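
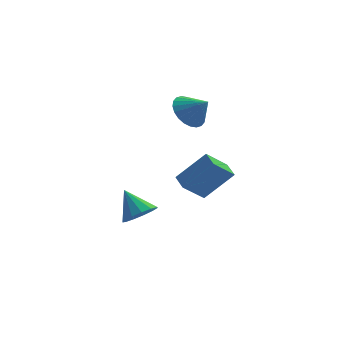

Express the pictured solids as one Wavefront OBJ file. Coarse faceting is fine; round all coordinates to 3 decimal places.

v -1.5 1.528 -3.161
v -0.893 2.155 -3.337
v -2.14 2.452 -2.079
v -1.281 2.244 -3.642
v -1.738 2.106 -3.795
v -2.119 1.784 -3.746
v -2.304 1.381 -3.512
v -2.233 1.025 -3.166
v -1.93 0.828 -2.818
v -1.489 0.854 -2.58
v -1.052 1.094 -2.525
v -0.757 1.472 -2.673
v -0.698 1.867 -2.975
v 0.767 2.582 2.707
v 1.278 2.186 1.997
v 1.553 2.078 3.553
v 1.45 2.516 2.035
v 1.518 2.857 2.175
v 1.471 3.156 2.396
v 1.318 3.368 2.664
v 1.08 3.459 2.939
v 0.795 3.418 3.178
v 0.506 3.249 3.346
v 0.257 2.978 3.416
v 0.085 2.648 3.379
v 0.017 2.307 3.239
v 0.064 2.008 3.018
v 0.217 1.797 2.749
v 0.454 1.705 2.474
v 0.739 1.746 2.235
v 1.029 1.915 2.067
v 1.138 -0.102 -1.233
v 0.154 -0.568 -0.216
v 0.918 0.713 -1.072
v -0.066 0.248 -0.054
v 2.466 -0.008 0.094
v 1.482 -0.473 1.112
v 2.246 0.808 0.256
v 1.262 0.342 1.273
f 2 1 4
f 2 4 3
f 4 1 5
f 4 5 3
f 5 1 6
f 5 6 3
f 6 1 7
f 6 7 3
f 7 1 8
f 7 8 3
f 8 1 9
f 8 9 3
f 9 1 10
f 9 10 3
f 10 1 11
f 10 11 3
f 11 1 12
f 11 12 3
f 12 1 13
f 12 13 3
f 13 1 2
f 13 2 3
f 15 14 17
f 15 17 16
f 17 14 18
f 17 18 16
f 18 14 19
f 18 19 16
f 19 14 20
f 19 20 16
f 20 14 21
f 20 21 16
f 21 14 22
f 21 22 16
f 22 14 23
f 22 23 16
f 23 14 24
f 23 24 16
f 24 14 25
f 24 25 16
f 25 14 26
f 25 26 16
f 26 14 27
f 26 27 16
f 27 14 28
f 27 28 16
f 28 14 29
f 28 29 16
f 29 14 30
f 29 30 16
f 30 14 31
f 30 31 16
f 31 14 15
f 31 15 16
f 33 35 32
f 36 33 32
f 32 35 34
f 34 36 32
f 33 39 35
f 37 33 36
f 37 39 33
f 35 39 34
f 38 36 34
f 34 39 38
f 38 37 36
f 39 37 38



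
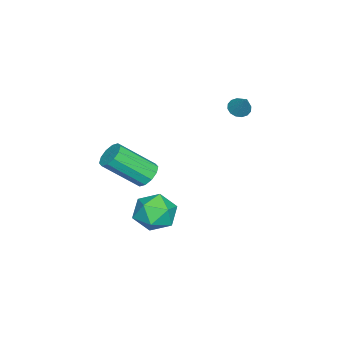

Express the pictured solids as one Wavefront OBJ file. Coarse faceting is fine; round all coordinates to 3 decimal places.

v -4.238 3.731 1.529
v -3.769 3.699 1.244
v -3.582 4.249 2.551
v -3.876 3.956 1.182
v -4.08 4.152 1.214
v -4.326 4.236 1.33
v -4.549 4.184 1.499
v -4.688 4.011 1.677
v -4.707 3.762 1.815
v -4.601 3.506 1.877
v -4.397 3.309 1.845
v -4.151 3.226 1.729
v -3.928 3.278 1.56
v -3.788 3.451 1.382
v -0.993 1.054 -2.981
v -0.568 1.526 -3.858
v 0.608 0.914 -2.282
v 1.033 1.386 -3.159
v 0.419 1.963 -2.478
v -0.57 2.049 -2.91
v 0.61 0.391 -3.23
v -0.379 0.477 -3.662
v 0.422 1.116 -4.012
v 0.304 2.087 -3.548
v -0.264 0.353 -2.592
v -0.382 1.324 -2.128
v 1.289 1.346 0.189
v 1.939 1.461 0.025
v 2.54 0.009 1.387
v 1.891 -0.106 1.551
v 1.838 1.717 0.342
v 2.439 0.265 1.704
v 1.528 1.832 0.601
v 2.129 0.379 1.963
v 1.126 1.761 0.703
v 1.727 0.308 2.065
v 0.787 1.531 0.608
v 1.388 0.079 1.97
v 0.64 1.231 0.353
v 1.241 -0.221 1.715
v 0.741 0.975 0.036
v 1.342 -0.477 1.398
v 1.051 0.861 -0.223
v 1.652 -0.592 1.139
v 1.453 0.932 -0.325
v 2.054 -0.521 1.037
v 1.792 1.161 -0.23
v 2.393 -0.291 1.132
f 2 1 4
f 2 4 3
f 4 1 5
f 4 5 3
f 5 1 6
f 5 6 3
f 6 1 7
f 6 7 3
f 7 1 8
f 7 8 3
f 8 1 9
f 8 9 3
f 9 1 10
f 9 10 3
f 10 1 11
f 10 11 3
f 11 1 12
f 11 12 3
f 12 1 13
f 12 13 3
f 13 1 14
f 13 14 3
f 14 1 2
f 14 2 3
f 15 26 20
f 15 20 16
f 15 16 22
f 15 22 25
f 15 25 26
f 16 20 24
f 20 26 19
f 26 25 17
f 25 22 21
f 22 16 23
f 18 24 19
f 18 19 17
f 18 17 21
f 18 21 23
f 18 23 24
f 19 24 20
f 17 19 26
f 21 17 25
f 23 21 22
f 24 23 16
f 28 27 31
f 28 31 29
f 29 31 32
f 29 32 30
f 31 27 33
f 31 33 32
f 32 33 34
f 32 34 30
f 33 27 35
f 33 35 34
f 34 35 36
f 34 36 30
f 35 27 37
f 35 37 36
f 36 37 38
f 36 38 30
f 37 27 39
f 37 39 38
f 38 39 40
f 38 40 30
f 39 27 41
f 39 41 40
f 40 41 42
f 40 42 30
f 41 27 43
f 41 43 42
f 42 43 44
f 42 44 30
f 43 27 45
f 43 45 44
f 44 45 46
f 44 46 30
f 45 27 47
f 45 47 46
f 46 47 48
f 46 48 30
f 47 27 28
f 47 28 48
f 48 28 29
f 48 29 30



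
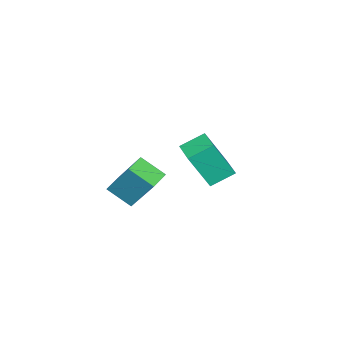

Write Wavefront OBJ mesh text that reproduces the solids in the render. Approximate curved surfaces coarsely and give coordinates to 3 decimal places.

v -3.273 0.574 -2.924
v -2.66 -0.092 -1.185
v -4.112 1.234 -2.375
v -3.498 0.568 -0.636
v -2.482 1.512 -2.844
v -1.868 0.846 -1.105
v -3.32 2.172 -2.295
v -2.707 1.506 -0.556
v 1.107 0.779 -1.444
v 1.283 -0.235 -0.771
v 1.373 2.012 0.346
v 1.548 0.998 1.019
v 1.952 0.822 -1.599
v 2.127 -0.192 -0.926
v 2.217 2.055 0.191
v 2.393 1.041 0.864
f 2 4 1
f 5 2 1
f 1 4 3
f 3 5 1
f 2 8 4
f 6 2 5
f 6 8 2
f 4 8 3
f 7 5 3
f 3 8 7
f 7 6 5
f 8 6 7
f 10 12 9
f 13 10 9
f 9 12 11
f 11 13 9
f 10 16 12
f 14 10 13
f 14 16 10
f 12 16 11
f 15 13 11
f 11 16 15
f 15 14 13
f 16 14 15



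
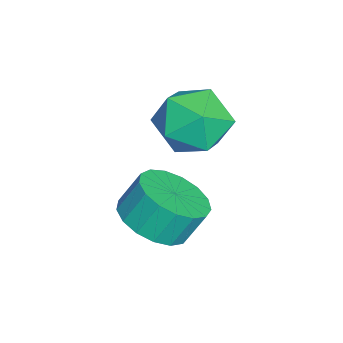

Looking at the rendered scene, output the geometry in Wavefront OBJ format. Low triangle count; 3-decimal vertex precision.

v -1.542 2.154 0.682
v -0.748 2.192 -0.085
v -0.572 0.988 1.625
v 0.222 1.026 0.858
v 0.028 1.906 1.498
v -0.571 2.626 0.914
v -0.749 0.554 0.626
v -1.348 1.274 0.042
v -0.258 1.204 -0.12
v 0.222 2.039 0.419
v -1.542 1.141 1.121
v -1.062 1.976 1.66
v 0.822 0.798 -1.843
v 1.449 0.18 -1.37
v 1.266 0.703 -0.443
v 0.638 1.322 -0.917
v 1.73 0.538 -1.517
v 1.547 1.062 -0.59
v 1.804 0.956 -1.738
v 1.62 1.48 -0.812
v 1.652 1.338 -1.984
v 1.468 1.861 -1.057
v 1.31 1.596 -2.197
v 1.126 2.12 -1.271
v 0.856 1.671 -2.33
v 0.673 2.195 -1.403
v 0.394 1.547 -2.351
v 0.211 2.07 -1.424
v 0.031 1.251 -2.255
v -0.153 1.774 -1.328
v -0.152 0.851 -2.066
v -0.335 1.374 -1.139
v -0.111 0.439 -1.825
v -0.295 0.962 -0.898
v 0.143 0.11 -1.589
v -0.04 0.633 -0.662
v 0.553 -0.062 -1.411
v 0.369 0.461 -0.484
v 1.024 -0.037 -1.332
v 0.841 0.487 -0.405
f 1 12 6
f 1 6 2
f 1 2 8
f 1 8 11
f 1 11 12
f 2 6 10
f 6 12 5
f 12 11 3
f 11 8 7
f 8 2 9
f 4 10 5
f 4 5 3
f 4 3 7
f 4 7 9
f 4 9 10
f 5 10 6
f 3 5 12
f 7 3 11
f 9 7 8
f 10 9 2
f 14 13 17
f 14 17 15
f 15 17 18
f 15 18 16
f 17 13 19
f 17 19 18
f 18 19 20
f 18 20 16
f 19 13 21
f 19 21 20
f 20 21 22
f 20 22 16
f 21 13 23
f 21 23 22
f 22 23 24
f 22 24 16
f 23 13 25
f 23 25 24
f 24 25 26
f 24 26 16
f 25 13 27
f 25 27 26
f 26 27 28
f 26 28 16
f 27 13 29
f 27 29 28
f 28 29 30
f 28 30 16
f 29 13 31
f 29 31 30
f 30 31 32
f 30 32 16
f 31 13 33
f 31 33 32
f 32 33 34
f 32 34 16
f 33 13 35
f 33 35 34
f 34 35 36
f 34 36 16
f 35 13 37
f 35 37 36
f 36 37 38
f 36 38 16
f 37 13 39
f 37 39 38
f 38 39 40
f 38 40 16
f 39 13 14
f 39 14 40
f 40 14 15
f 40 15 16



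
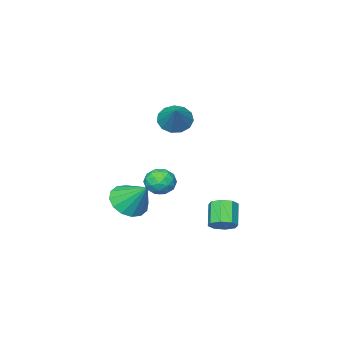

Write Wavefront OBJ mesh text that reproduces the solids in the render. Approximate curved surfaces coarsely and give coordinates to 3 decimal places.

v 0.858 -2.551 -2.276
v 1.903 -2.45 -2.292
v 0.762 -1.329 -0.984
v 1.721 -2.085 -2.651
v 1.308 -1.845 -2.91
v 0.774 -1.793 -2.998
v 0.263 -1.945 -2.893
v -0.089 -2.259 -2.622
v -0.187 -2.651 -2.259
v -0.004 -3.016 -1.9
v 0.409 -3.257 -1.642
v 0.943 -3.308 -1.553
v 1.454 -3.156 -1.658
v 1.806 -2.842 -1.929
v 0.837 0.212 0.494
v 1.51 0.333 0.08
v 0.49 -0.713 -0.34
v 1.163 -0.592 -0.754
v 1.196 -0.917 -0.025
v 1.41 -0.345 0.491
v 0.59 -0.035 -0.751
v 0.804 0.537 -0.235
v 1.357 0.181 -0.689
v 1.731 -0.364 -0.241
v 0.269 -0.016 -0.019
v 0.643 -0.561 0.429
v 1.204 0.354 0.36
v 0.796 -0.734 -0.62
v 0.816 -0.925 -0.192
v 1.211 -0.853 -0.435
v 1.145 -0.045 0.602
v 1.541 0.026 0.358
v 1.357 -0.708 0.296
v 0.459 -0.406 -0.618
v 0.855 -0.335 -0.862
v 0.789 0.473 0.175
v 1.184 0.545 -0.068
v 0.643 0.328 -0.556
v 1.509 0.336 -0.335
v 1.305 -0.208 -0.826
v 0.968 0.119 -0.824
v 1.094 0.455 -0.52
v 1.729 0.015 -0.072
v 1.526 -0.528 -0.562
v 1.545 -0.719 -0.134
v 1.671 -0.383 0.17
v 1.64 -0.074 -0.524
v 0.474 0.148 0.302
v 0.271 -0.395 -0.188
v 0.329 0.003 -0.43
v 0.455 0.339 -0.126
v 0.695 -0.172 0.566
v 0.491 -0.716 0.075
v 0.906 -0.835 0.26
v 1.032 -0.499 0.564
v 0.36 -0.306 0.264
v -1.283 1.563 -3.087
v -0.842 1.024 -3.164
v -1.517 0.339 -2.23
v -1.957 0.877 -2.153
v -0.678 1.371 -2.79
v -1.353 0.686 -1.857
v -0.868 1.831 -2.591
v -1.543 1.146 -1.657
v -1.301 2.133 -2.682
v -1.976 1.448 -1.748
v -1.723 2.101 -3.01
v -2.398 1.416 -2.076
v -1.887 1.754 -3.383
v -2.562 1.069 -2.45
v -1.697 1.294 -3.583
v -2.372 0.609 -2.649
v -1.264 0.992 -3.492
v -1.939 0.307 -2.558
v -0.771 -1.135 3.029
v -0.269 -0.873 2.394
v 0.091 -0.165 4.111
v -0.636 -0.566 2.412
v -1.046 -0.44 2.625
v -1.369 -0.535 2.966
v -1.501 -0.82 3.327
v -1.402 -1.205 3.593
v -1.102 -1.569 3.68
v -0.697 -1.794 3.56
v -0.315 -1.811 3.271
v -0.078 -1.612 2.905
v -0.061 -1.263 2.579
f 2 1 4
f 2 4 3
f 4 1 5
f 4 5 3
f 5 1 6
f 5 6 3
f 6 1 7
f 6 7 3
f 7 1 8
f 7 8 3
f 8 1 9
f 8 9 3
f 9 1 10
f 9 10 3
f 10 1 11
f 10 11 3
f 11 1 12
f 11 12 3
f 12 1 13
f 12 13 3
f 13 1 14
f 13 14 3
f 14 1 2
f 14 2 3
f 15 52 31
f 52 26 55
f 31 55 20
f 52 55 31
f 15 31 27
f 31 20 32
f 27 32 16
f 31 32 27
f 15 27 36
f 27 16 37
f 36 37 22
f 27 37 36
f 15 36 48
f 36 22 51
f 48 51 25
f 36 51 48
f 15 48 52
f 48 25 56
f 52 56 26
f 48 56 52
f 16 32 43
f 32 20 46
f 43 46 24
f 32 46 43
f 20 55 33
f 55 26 54
f 33 54 19
f 55 54 33
f 26 56 53
f 56 25 49
f 53 49 17
f 56 49 53
f 25 51 50
f 51 22 38
f 50 38 21
f 51 38 50
f 22 37 42
f 37 16 39
f 42 39 23
f 37 39 42
f 18 44 30
f 44 24 45
f 30 45 19
f 44 45 30
f 18 30 28
f 30 19 29
f 28 29 17
f 30 29 28
f 18 28 35
f 28 17 34
f 35 34 21
f 28 34 35
f 18 35 40
f 35 21 41
f 40 41 23
f 35 41 40
f 18 40 44
f 40 23 47
f 44 47 24
f 40 47 44
f 19 45 33
f 45 24 46
f 33 46 20
f 45 46 33
f 17 29 53
f 29 19 54
f 53 54 26
f 29 54 53
f 21 34 50
f 34 17 49
f 50 49 25
f 34 49 50
f 23 41 42
f 41 21 38
f 42 38 22
f 41 38 42
f 24 47 43
f 47 23 39
f 43 39 16
f 47 39 43
f 58 57 61
f 58 61 59
f 59 61 62
f 59 62 60
f 61 57 63
f 61 63 62
f 62 63 64
f 62 64 60
f 63 57 65
f 63 65 64
f 64 65 66
f 64 66 60
f 65 57 67
f 65 67 66
f 66 67 68
f 66 68 60
f 67 57 69
f 67 69 68
f 68 69 70
f 68 70 60
f 69 57 71
f 69 71 70
f 70 71 72
f 70 72 60
f 71 57 73
f 71 73 72
f 72 73 74
f 72 74 60
f 73 57 58
f 73 58 74
f 74 58 59
f 74 59 60
f 76 75 78
f 76 78 77
f 78 75 79
f 78 79 77
f 79 75 80
f 79 80 77
f 80 75 81
f 80 81 77
f 81 75 82
f 81 82 77
f 82 75 83
f 82 83 77
f 83 75 84
f 83 84 77
f 84 75 85
f 84 85 77
f 85 75 86
f 85 86 77
f 86 75 87
f 86 87 77
f 87 75 76
f 87 76 77



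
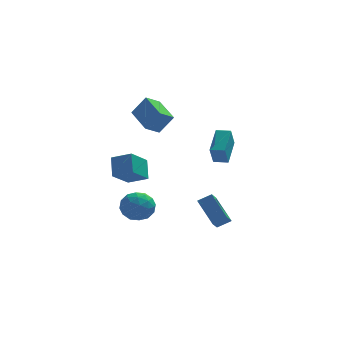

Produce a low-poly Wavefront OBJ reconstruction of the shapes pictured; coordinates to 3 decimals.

v -2.533 -3.117 -1.249
v -1.6 -3.053 -0.606
v -2.28 -4.927 -1.434
v -1.347 -4.863 -0.791
v -2.369 -4.697 -0.326
v -2.526 -3.579 -0.211
v -1.354 -4.401 -1.829
v -1.511 -3.283 -1.714
v -0.871 -3.846 -0.964
v -1.498 -4.029 -0.035
v -2.382 -3.951 -2.005
v -3.009 -4.134 -1.076
v -2.089 -2.926 -0.911
v -1.791 -5.054 -1.129
v -2.392 -4.957 -0.856
v -1.843 -4.919 -0.478
v -2.633 -3.235 -0.679
v -2.084 -3.197 -0.301
v -2.536 -4.164 -0.137
v -1.796 -4.783 -1.739
v -1.247 -4.745 -1.361
v -2.037 -3.061 -1.562
v -1.488 -3.023 -1.184
v -1.344 -3.816 -1.903
v -1.112 -3.355 -0.744
v -0.963 -4.419 -0.853
v -0.968 -4.147 -1.463
v -1.059 -3.49 -1.395
v -1.48 -3.462 -0.198
v -1.331 -4.526 -0.307
v -1.933 -4.429 -0.033
v -2.024 -3.771 0.034
v -1.052 -3.929 -0.408
v -2.549 -3.454 -1.733
v -2.4 -4.518 -1.842
v -1.856 -4.209 -2.074
v -1.947 -3.551 -2.007
v -2.917 -3.561 -1.187
v -2.768 -4.625 -1.296
v -2.821 -4.49 -0.645
v -2.912 -3.833 -0.577
v -2.828 -4.051 -1.632
v -0.382 2.242 2.352
v -1.266 1.678 2.957
v -1.175 4.135 2.958
v -2.059 3.571 3.562
v 0.519 2.209 3.638
v -0.365 1.645 4.242
v -0.274 4.102 4.243
v -1.158 3.538 4.848
v -2.431 -1.668 -0.118
v -3.392 -2.822 0.979
v -2.466 -0.62 0.955
v -3.427 -1.774 2.052
v -1.233 -2.166 0.408
v -2.194 -3.32 1.505
v -1.268 -1.118 1.481
v -2.229 -2.272 2.578
v 3.057 3.402 -0.803
v 2.776 2.757 0.533
v 3.573 5.163 0.156
v 3.292 4.518 1.492
v 3.988 3.102 -0.752
v 3.707 2.457 0.584
v 4.504 4.863 0.207
v 4.223 4.218 1.543
v 2.623 -2.276 -3.496
v 1.787 -0.774 -2.22
v 2.945 -1.517 -4.178
v 2.109 -0.016 -2.902
v 3.511 -2.204 -2.998
v 2.675 -0.703 -1.722
v 3.833 -1.446 -3.68
v 2.997 0.056 -2.404
f 1 38 17
f 38 12 41
f 17 41 6
f 38 41 17
f 1 17 13
f 17 6 18
f 13 18 2
f 17 18 13
f 1 13 22
f 13 2 23
f 22 23 8
f 13 23 22
f 1 22 34
f 22 8 37
f 34 37 11
f 22 37 34
f 1 34 38
f 34 11 42
f 38 42 12
f 34 42 38
f 2 18 29
f 18 6 32
f 29 32 10
f 18 32 29
f 6 41 19
f 41 12 40
f 19 40 5
f 41 40 19
f 12 42 39
f 42 11 35
f 39 35 3
f 42 35 39
f 11 37 36
f 37 8 24
f 36 24 7
f 37 24 36
f 8 23 28
f 23 2 25
f 28 25 9
f 23 25 28
f 4 30 16
f 30 10 31
f 16 31 5
f 30 31 16
f 4 16 14
f 16 5 15
f 14 15 3
f 16 15 14
f 4 14 21
f 14 3 20
f 21 20 7
f 14 20 21
f 4 21 26
f 21 7 27
f 26 27 9
f 21 27 26
f 4 26 30
f 26 9 33
f 30 33 10
f 26 33 30
f 5 31 19
f 31 10 32
f 19 32 6
f 31 32 19
f 3 15 39
f 15 5 40
f 39 40 12
f 15 40 39
f 7 20 36
f 20 3 35
f 36 35 11
f 20 35 36
f 9 27 28
f 27 7 24
f 28 24 8
f 27 24 28
f 10 33 29
f 33 9 25
f 29 25 2
f 33 25 29
f 44 46 43
f 47 44 43
f 43 46 45
f 45 47 43
f 44 50 46
f 48 44 47
f 48 50 44
f 46 50 45
f 49 47 45
f 45 50 49
f 49 48 47
f 50 48 49
f 52 54 51
f 55 52 51
f 51 54 53
f 53 55 51
f 52 58 54
f 56 52 55
f 56 58 52
f 54 58 53
f 57 55 53
f 53 58 57
f 57 56 55
f 58 56 57
f 60 62 59
f 63 60 59
f 59 62 61
f 61 63 59
f 60 66 62
f 64 60 63
f 64 66 60
f 62 66 61
f 65 63 61
f 61 66 65
f 65 64 63
f 66 64 65
f 68 70 67
f 71 68 67
f 67 70 69
f 69 71 67
f 68 74 70
f 72 68 71
f 72 74 68
f 70 74 69
f 73 71 69
f 69 74 73
f 73 72 71
f 74 72 73



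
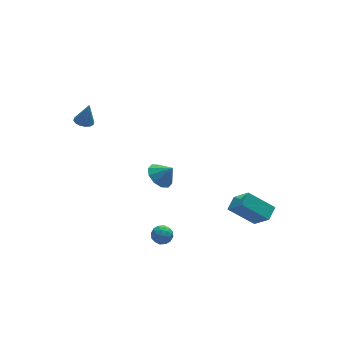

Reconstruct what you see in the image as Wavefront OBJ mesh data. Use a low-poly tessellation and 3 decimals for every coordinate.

v -4.152 3.657 1.368
v -3.597 3.846 1.2
v -3.768 3.703 2.692
v -3.765 4.11 1.239
v -4.037 4.253 1.313
v -4.339 4.236 1.402
v -4.592 4.064 1.481
v -4.727 3.783 1.53
v -4.708 3.468 1.536
v -4.54 3.203 1.496
v -4.268 3.06 1.422
v -3.966 3.077 1.334
v -3.713 3.249 1.254
v -3.578 3.531 1.205
v -2.28 -3.7 2.298
v -1.572 -3.529 1.841
v -1.68 -4.04 3.102
v -1.697 -3.094 2.119
v -2.045 -2.89 2.465
v -2.483 -2.995 2.747
v -2.843 -3.369 2.858
v -2.989 -3.87 2.755
v -2.864 -4.306 2.477
v -2.516 -4.51 2.131
v -2.078 -4.404 1.848
v -1.717 -4.03 1.738
v -2.787 -3.632 -3.273
v -2.513 -3.276 -2.787
v -1.827 -4.044 -3.513
v -1.553 -3.688 -3.027
v -1.96 -4.19 -2.881
v -2.554 -3.935 -2.733
v -1.786 -3.385 -3.567
v -2.38 -3.13 -3.419
v -1.894 -3.123 -2.969
v -2.002 -3.621 -2.544
v -2.338 -3.699 -3.756
v -2.446 -4.197 -3.331
v -2.734 -3.418 -3.009
v -1.606 -3.902 -3.291
v -1.845 -4.197 -3.205
v -1.684 -3.988 -2.919
v -2.758 -3.805 -2.977
v -2.597 -3.596 -2.691
v -2.272 -4.133 -2.746
v -1.743 -3.724 -3.609
v -1.582 -3.515 -3.323
v -2.656 -3.332 -3.381
v -2.495 -3.123 -3.095
v -2.068 -3.187 -3.554
v -2.209 -3.119 -2.83
v -1.645 -3.361 -2.971
v -1.782 -3.183 -3.289
v -2.131 -3.033 -3.202
v -2.273 -3.411 -2.58
v -1.708 -3.653 -2.721
v -1.948 -3.948 -2.636
v -2.297 -3.798 -2.549
v -1.909 -3.321 -2.687
v -2.632 -3.667 -3.579
v -2.067 -3.909 -3.72
v -2.043 -3.522 -3.751
v -2.392 -3.372 -3.664
v -2.695 -3.959 -3.329
v -2.131 -4.201 -3.47
v -2.209 -4.287 -3.098
v -2.558 -4.137 -3.011
v -2.431 -3.999 -3.613
v 2.351 -2.174 -3.851
v 2.77 -3.235 -2.577
v 2.999 -1.54 -3.535
v 3.417 -2.6 -2.261
v 3.683 -2.98 -4.959
v 4.101 -4.04 -3.685
v 4.33 -2.345 -4.643
v 4.749 -3.406 -3.369
f 2 1 4
f 2 4 3
f 4 1 5
f 4 5 3
f 5 1 6
f 5 6 3
f 6 1 7
f 6 7 3
f 7 1 8
f 7 8 3
f 8 1 9
f 8 9 3
f 9 1 10
f 9 10 3
f 10 1 11
f 10 11 3
f 11 1 12
f 11 12 3
f 12 1 13
f 12 13 3
f 13 1 14
f 13 14 3
f 14 1 2
f 14 2 3
f 16 15 18
f 16 18 17
f 18 15 19
f 18 19 17
f 19 15 20
f 19 20 17
f 20 15 21
f 20 21 17
f 21 15 22
f 21 22 17
f 22 15 23
f 22 23 17
f 23 15 24
f 23 24 17
f 24 15 25
f 24 25 17
f 25 15 26
f 25 26 17
f 26 15 16
f 26 16 17
f 27 64 43
f 64 38 67
f 43 67 32
f 64 67 43
f 27 43 39
f 43 32 44
f 39 44 28
f 43 44 39
f 27 39 48
f 39 28 49
f 48 49 34
f 39 49 48
f 27 48 60
f 48 34 63
f 60 63 37
f 48 63 60
f 27 60 64
f 60 37 68
f 64 68 38
f 60 68 64
f 28 44 55
f 44 32 58
f 55 58 36
f 44 58 55
f 32 67 45
f 67 38 66
f 45 66 31
f 67 66 45
f 38 68 65
f 68 37 61
f 65 61 29
f 68 61 65
f 37 63 62
f 63 34 50
f 62 50 33
f 63 50 62
f 34 49 54
f 49 28 51
f 54 51 35
f 49 51 54
f 30 56 42
f 56 36 57
f 42 57 31
f 56 57 42
f 30 42 40
f 42 31 41
f 40 41 29
f 42 41 40
f 30 40 47
f 40 29 46
f 47 46 33
f 40 46 47
f 30 47 52
f 47 33 53
f 52 53 35
f 47 53 52
f 30 52 56
f 52 35 59
f 56 59 36
f 52 59 56
f 31 57 45
f 57 36 58
f 45 58 32
f 57 58 45
f 29 41 65
f 41 31 66
f 65 66 38
f 41 66 65
f 33 46 62
f 46 29 61
f 62 61 37
f 46 61 62
f 35 53 54
f 53 33 50
f 54 50 34
f 53 50 54
f 36 59 55
f 59 35 51
f 55 51 28
f 59 51 55
f 70 72 69
f 73 70 69
f 69 72 71
f 71 73 69
f 70 76 72
f 74 70 73
f 74 76 70
f 72 76 71
f 75 73 71
f 71 76 75
f 75 74 73
f 76 74 75



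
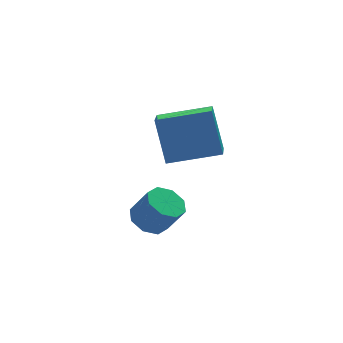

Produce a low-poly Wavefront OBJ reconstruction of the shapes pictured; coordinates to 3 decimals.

v 2.177 -1.998 -0.477
v 2.087 -1.232 1.038
v 2.657 -0.832 -1.038
v 2.567 -0.066 0.477
v 3.853 -2.514 -0.117
v 3.763 -1.748 1.398
v 4.333 -1.348 -0.678
v 4.243 -0.582 0.837
v 1.854 -1.29 -3.471
v 2.502 -1.098 -3.688
v 2.955 -1.518 -2.705
v 2.306 -1.71 -2.489
v 2.253 -0.707 -3.406
v 2.705 -1.126 -2.423
v 1.769 -0.657 -3.162
v 2.222 -1.076 -2.18
v 1.336 -0.978 -3.099
v 1.788 -1.397 -2.117
v 1.205 -1.482 -3.255
v 1.658 -1.902 -2.272
v 1.455 -1.874 -3.537
v 1.907 -2.293 -2.554
v 1.938 -1.924 -3.78
v 2.391 -2.343 -2.798
v 2.372 -1.603 -3.843
v 2.824 -2.022 -2.861
f 2 4 1
f 5 2 1
f 1 4 3
f 3 5 1
f 2 8 4
f 6 2 5
f 6 8 2
f 4 8 3
f 7 5 3
f 3 8 7
f 7 6 5
f 8 6 7
f 10 9 13
f 10 13 11
f 11 13 14
f 11 14 12
f 13 9 15
f 13 15 14
f 14 15 16
f 14 16 12
f 15 9 17
f 15 17 16
f 16 17 18
f 16 18 12
f 17 9 19
f 17 19 18
f 18 19 20
f 18 20 12
f 19 9 21
f 19 21 20
f 20 21 22
f 20 22 12
f 21 9 23
f 21 23 22
f 22 23 24
f 22 24 12
f 23 9 25
f 23 25 24
f 24 25 26
f 24 26 12
f 25 9 10
f 25 10 26
f 26 10 11
f 26 11 12



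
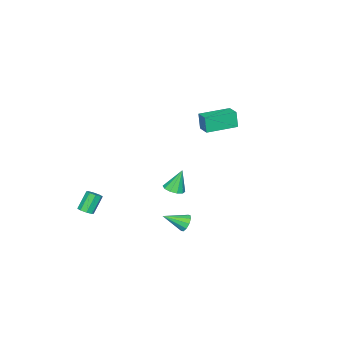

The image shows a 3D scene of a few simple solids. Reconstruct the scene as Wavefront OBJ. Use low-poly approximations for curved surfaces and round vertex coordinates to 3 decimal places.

v 3.687 1.876 2.04
v 3.998 1.353 2.238
v 3.253 2.124 3.38
v 4.247 1.66 2.261
v 4.281 2.049 2.2
v 4.089 2.372 2.078
v 3.742 2.506 1.941
v 3.375 2.399 1.842
v 3.126 2.092 1.819
v 3.092 1.703 1.88
v 3.284 1.379 2.002
v 3.631 1.246 2.139
v 3.426 2.488 -0.652
v 3.712 2.388 -1.17
v 4.254 1.532 -0.008
v 3.889 2.661 -0.992
v 3.889 2.868 -0.684
v 3.712 2.93 -0.364
v 3.426 2.824 -0.154
v 3.14 2.589 -0.134
v 2.962 2.316 -0.312
v 2.962 2.109 -0.619
v 3.139 2.047 -0.939
v 3.425 2.153 -1.149
v 4.271 -3.862 -1.788
v 4.531 -4.235 -1.58
v 3.789 -4.151 -0.503
v 3.529 -3.778 -0.712
v 4.681 -3.891 -1.503
v 3.939 -3.807 -0.427
v 4.591 -3.531 -1.594
v 3.849 -3.446 -0.517
v 4.313 -3.364 -1.798
v 3.571 -3.28 -0.722
v 4.011 -3.489 -1.997
v 3.269 -3.405 -0.92
v 3.861 -3.833 -2.073
v 3.119 -3.749 -0.997
v 3.951 -4.194 -1.983
v 3.209 -4.109 -0.906
v 4.229 -4.36 -1.778
v 3.487 -4.276 -0.702
v -4.74 -0.128 2.42
v -4.838 -0.321 3.529
v -4.236 0.679 2.605
v -4.334 0.486 3.714
v -3.066 -1.166 2.386
v -3.164 -1.359 3.495
v -2.562 -0.359 2.571
v -2.66 -0.552 3.68
f 2 1 4
f 2 4 3
f 4 1 5
f 4 5 3
f 5 1 6
f 5 6 3
f 6 1 7
f 6 7 3
f 7 1 8
f 7 8 3
f 8 1 9
f 8 9 3
f 9 1 10
f 9 10 3
f 10 1 11
f 10 11 3
f 11 1 12
f 11 12 3
f 12 1 2
f 12 2 3
f 14 13 16
f 14 16 15
f 16 13 17
f 16 17 15
f 17 13 18
f 17 18 15
f 18 13 19
f 18 19 15
f 19 13 20
f 19 20 15
f 20 13 21
f 20 21 15
f 21 13 22
f 21 22 15
f 22 13 23
f 22 23 15
f 23 13 24
f 23 24 15
f 24 13 14
f 24 14 15
f 26 25 29
f 26 29 27
f 27 29 30
f 27 30 28
f 29 25 31
f 29 31 30
f 30 31 32
f 30 32 28
f 31 25 33
f 31 33 32
f 32 33 34
f 32 34 28
f 33 25 35
f 33 35 34
f 34 35 36
f 34 36 28
f 35 25 37
f 35 37 36
f 36 37 38
f 36 38 28
f 37 25 39
f 37 39 38
f 38 39 40
f 38 40 28
f 39 25 41
f 39 41 40
f 40 41 42
f 40 42 28
f 41 25 26
f 41 26 42
f 42 26 27
f 42 27 28
f 44 46 43
f 47 44 43
f 43 46 45
f 45 47 43
f 44 50 46
f 48 44 47
f 48 50 44
f 46 50 45
f 49 47 45
f 45 50 49
f 49 48 47
f 50 48 49



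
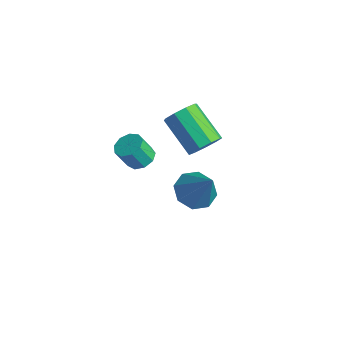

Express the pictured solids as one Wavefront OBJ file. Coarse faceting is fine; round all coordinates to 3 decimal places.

v -1.015 2.341 0.603
v -0.64 2.827 1.176
v -2.31 2.685 2.391
v -2.685 2.199 1.817
v -0.936 3.152 0.806
v -2.606 3.01 2.021
v -1.269 3.098 0.342
v -2.94 2.956 1.556
v -1.484 2.69 -0.001
v -3.154 2.547 1.214
v -1.479 2.118 -0.061
v -3.149 1.976 1.153
v -1.257 1.651 0.189
v -2.927 1.509 1.404
v -0.922 1.507 0.633
v -2.592 1.365 1.848
v -0.63 1.753 1.063
v -2.3 1.611 2.277
v -0.519 2.275 1.277
v -2.189 2.132 2.492
v -2.635 0.105 -0.234
v -2.289 -0.455 -0.473
v -2.439 -1.004 0.594
v -2.785 -0.445 0.834
v -1.983 -0.147 -0.271
v -2.133 -0.696 0.796
v -1.982 0.279 -0.052
v -2.132 -0.271 1.015
v -2.286 0.623 0.082
v -2.437 0.073 1.15
v -2.754 0.725 0.069
v -2.904 0.175 1.136
v -3.166 0.536 -0.086
v -3.316 -0.013 0.981
v -3.329 0.146 -0.31
v -3.48 -0.404 0.757
v -3.168 -0.263 -0.499
v -3.318 -0.813 0.569
v -2.757 -0.501 -0.563
v -2.907 -1.05 0.505
v -2.65 3.004 -4.142
v -2.135 3.833 -4.529
v -1.39 3.016 -2.438
v -2.759 4.046 -4.069
v -3.319 3.648 -3.652
v -3.487 2.873 -3.522
v -3.165 2.175 -3.756
v -2.541 1.962 -4.216
v -1.981 2.36 -4.632
v -1.813 3.135 -4.762
f 2 1 5
f 2 5 3
f 3 5 6
f 3 6 4
f 5 1 7
f 5 7 6
f 6 7 8
f 6 8 4
f 7 1 9
f 7 9 8
f 8 9 10
f 8 10 4
f 9 1 11
f 9 11 10
f 10 11 12
f 10 12 4
f 11 1 13
f 11 13 12
f 12 13 14
f 12 14 4
f 13 1 15
f 13 15 14
f 14 15 16
f 14 16 4
f 15 1 17
f 15 17 16
f 16 17 18
f 16 18 4
f 17 1 19
f 17 19 18
f 18 19 20
f 18 20 4
f 19 1 2
f 19 2 20
f 20 2 3
f 20 3 4
f 22 21 25
f 22 25 23
f 23 25 26
f 23 26 24
f 25 21 27
f 25 27 26
f 26 27 28
f 26 28 24
f 27 21 29
f 27 29 28
f 28 29 30
f 28 30 24
f 29 21 31
f 29 31 30
f 30 31 32
f 30 32 24
f 31 21 33
f 31 33 32
f 32 33 34
f 32 34 24
f 33 21 35
f 33 35 34
f 34 35 36
f 34 36 24
f 35 21 37
f 35 37 36
f 36 37 38
f 36 38 24
f 37 21 39
f 37 39 38
f 38 39 40
f 38 40 24
f 39 21 22
f 39 22 40
f 40 22 23
f 40 23 24
f 42 41 44
f 42 44 43
f 44 41 45
f 44 45 43
f 45 41 46
f 45 46 43
f 46 41 47
f 46 47 43
f 47 41 48
f 47 48 43
f 48 41 49
f 48 49 43
f 49 41 50
f 49 50 43
f 50 41 42
f 50 42 43



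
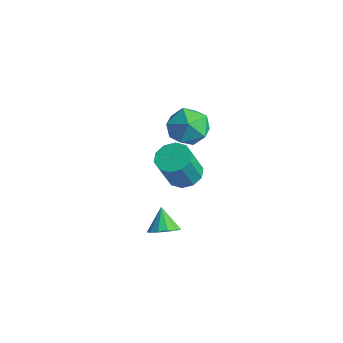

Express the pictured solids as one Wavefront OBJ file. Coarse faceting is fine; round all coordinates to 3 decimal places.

v 3.614 -2.742 -0.26
v 4.058 -2.22 -0.117
v 2.966 -2.438 0.64
v 3.787 -2.072 -0.363
v 3.461 -2.137 -0.575
v 3.184 -2.394 -0.688
v 3.043 -2.762 -0.665
v 3.084 -3.123 -0.513
v 3.293 -3.364 -0.281
v 3.604 -3.407 -0.042
v 3.918 -3.24 0.128
v 4.136 -2.914 0.174
v 4.188 -2.534 0.083
v 0.516 0.457 -0.379
v 1.075 -0.078 -0.707
v 1.282 -0.831 0.87
v 0.724 -0.297 1.199
v 1.332 0.342 -0.541
v 1.54 -0.412 1.036
v 1.278 0.805 -0.312
v 1.485 0.051 1.265
v 0.933 1.135 -0.109
v 1.14 0.381 1.468
v 0.428 1.206 -0.009
v 0.636 0.453 1.568
v -0.042 0.991 -0.05
v 0.165 0.238 1.527
v -0.3 0.572 -0.216
v -0.092 -0.182 1.361
v -0.245 0.109 -0.445
v -0.038 -0.645 1.132
v 0.1 -0.221 -0.648
v 0.307 -0.975 0.929
v 0.604 -0.293 -0.748
v 0.812 -1.046 0.829
v -2.42 3.133 0.563
v -1.521 3.238 -0.106
v -2.119 1.342 0.686
v -1.22 1.447 0.017
v -1.201 1.875 1.058
v -1.386 2.982 0.982
v -2.254 1.598 -0.402
v -2.439 2.705 -0.478
v -1.418 2.289 -0.702
v -0.767 2.46 0.2
v -2.873 2.12 0.38
v -2.222 2.291 1.282
f 2 1 4
f 2 4 3
f 4 1 5
f 4 5 3
f 5 1 6
f 5 6 3
f 6 1 7
f 6 7 3
f 7 1 8
f 7 8 3
f 8 1 9
f 8 9 3
f 9 1 10
f 9 10 3
f 10 1 11
f 10 11 3
f 11 1 12
f 11 12 3
f 12 1 13
f 12 13 3
f 13 1 2
f 13 2 3
f 15 14 18
f 15 18 16
f 16 18 19
f 16 19 17
f 18 14 20
f 18 20 19
f 19 20 21
f 19 21 17
f 20 14 22
f 20 22 21
f 21 22 23
f 21 23 17
f 22 14 24
f 22 24 23
f 23 24 25
f 23 25 17
f 24 14 26
f 24 26 25
f 25 26 27
f 25 27 17
f 26 14 28
f 26 28 27
f 27 28 29
f 27 29 17
f 28 14 30
f 28 30 29
f 29 30 31
f 29 31 17
f 30 14 32
f 30 32 31
f 31 32 33
f 31 33 17
f 32 14 34
f 32 34 33
f 33 34 35
f 33 35 17
f 34 14 15
f 34 15 35
f 35 15 16
f 35 16 17
f 36 47 41
f 36 41 37
f 36 37 43
f 36 43 46
f 36 46 47
f 37 41 45
f 41 47 40
f 47 46 38
f 46 43 42
f 43 37 44
f 39 45 40
f 39 40 38
f 39 38 42
f 39 42 44
f 39 44 45
f 40 45 41
f 38 40 47
f 42 38 46
f 44 42 43
f 45 44 37



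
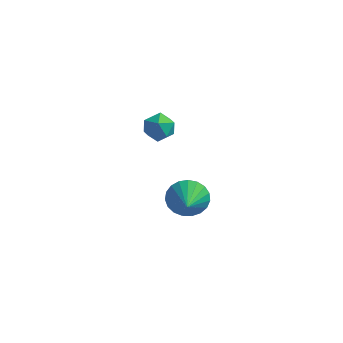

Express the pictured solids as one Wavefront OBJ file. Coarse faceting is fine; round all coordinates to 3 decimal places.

v 0.317 0.662 1.986
v 1.012 0.471 2.18
v -0.112 0.089 2.96
v 0.583 -0.102 3.154
v 0.367 0.612 3.192
v 0.633 0.966 2.591
v 0.267 -0.406 2.549
v 0.533 -0.052 1.948
v 0.981 -0.189 2.528
v 1.043 0.44 2.926
v -0.143 0.12 2.214
v -0.081 0.749 2.612
v 1.235 1.387 -2.778
v 1.861 1.283 -3.472
v 1.685 0.253 -2.202
v 2.062 1.495 -3.212
v 2.12 1.688 -2.877
v 2.025 1.829 -2.525
v 1.794 1.894 -2.217
v 1.466 1.871 -2.006
v 1.098 1.765 -1.928
v 0.753 1.593 -1.997
v 0.493 1.386 -2.202
v 0.36 1.179 -2.506
v 0.379 1.008 -2.857
v 0.545 0.903 -3.194
v 0.832 0.881 -3.46
v 1.187 0.947 -3.607
v 1.551 1.09 -3.612
f 1 12 6
f 1 6 2
f 1 2 8
f 1 8 11
f 1 11 12
f 2 6 10
f 6 12 5
f 12 11 3
f 11 8 7
f 8 2 9
f 4 10 5
f 4 5 3
f 4 3 7
f 4 7 9
f 4 9 10
f 5 10 6
f 3 5 12
f 7 3 11
f 9 7 8
f 10 9 2
f 14 13 16
f 14 16 15
f 16 13 17
f 16 17 15
f 17 13 18
f 17 18 15
f 18 13 19
f 18 19 15
f 19 13 20
f 19 20 15
f 20 13 21
f 20 21 15
f 21 13 22
f 21 22 15
f 22 13 23
f 22 23 15
f 23 13 24
f 23 24 15
f 24 13 25
f 24 25 15
f 25 13 26
f 25 26 15
f 26 13 27
f 26 27 15
f 27 13 28
f 27 28 15
f 28 13 29
f 28 29 15
f 29 13 14
f 29 14 15



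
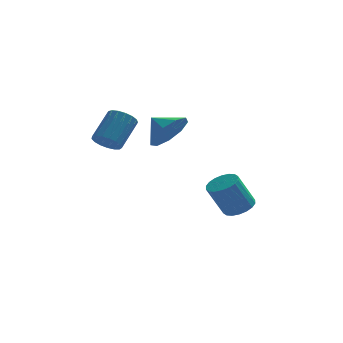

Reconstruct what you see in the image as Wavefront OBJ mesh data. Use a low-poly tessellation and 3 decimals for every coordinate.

v 1.172 0.151 1.799
v 1.653 0.916 1.581
v 0.528 0.709 2.341
v 1.198 0.813 1.147
v 0.732 0.401 1.019
v 0.471 -0.129 1.255
v 0.538 -0.528 1.746
v 0.902 -0.609 2.262
v 1.392 -0.335 2.561
v 1.779 0.166 2.503
v 1.882 0.661 2.116
v 4.027 3.113 -3.291
v 4.626 2.865 -3.027
v 3.932 2.658 -1.645
v 3.333 2.907 -1.909
v 4.647 3.171 -2.971
v 3.953 2.964 -1.589
v 4.545 3.465 -2.978
v 3.851 3.258 -1.596
v 4.341 3.69 -3.047
v 3.647 3.483 -1.665
v 4.074 3.8 -3.165
v 3.38 3.594 -1.783
v 3.798 3.775 -3.307
v 3.104 3.568 -1.925
v 3.567 3.618 -3.446
v 2.874 3.412 -2.064
v 3.428 3.362 -3.555
v 2.734 3.155 -2.173
v 3.407 3.056 -3.611
v 2.713 2.849 -2.229
v 3.509 2.762 -3.604
v 2.815 2.555 -2.222
v 3.713 2.537 -3.535
v 3.019 2.33 -2.153
v 3.98 2.426 -3.417
v 3.286 2.22 -2.035
v 4.256 2.452 -3.275
v 3.562 2.245 -1.893
v 4.486 2.608 -3.136
v 3.793 2.402 -1.754
v -1.098 2.067 0.611
v -0.611 2.154 0.222
v 0.026 3.059 1.219
v -0.462 2.973 1.609
v -0.804 2.373 0.146
v -0.167 3.278 1.143
v -1.064 2.522 0.177
v -0.428 3.428 1.174
v -1.332 2.567 0.307
v -0.696 3.472 1.304
v -1.547 2.497 0.507
v -0.91 3.403 1.505
v -1.659 2.329 0.731
v -1.022 3.235 1.729
v -1.642 2.101 0.928
v -1.005 3.007 1.925
v -1.501 1.865 1.052
v -0.864 2.771 2.049
v -1.268 1.676 1.075
v -0.631 2.581 2.072
v -0.995 1.576 0.992
v -0.359 2.481 1.989
v -0.747 1.589 0.822
v -0.11 2.494 1.819
v -0.579 1.711 0.603
v 0.058 2.616 1.601
v -0.53 1.915 0.387
v 0.107 2.821 1.384
f 2 1 4
f 2 4 3
f 4 1 5
f 4 5 3
f 5 1 6
f 5 6 3
f 6 1 7
f 6 7 3
f 7 1 8
f 7 8 3
f 8 1 9
f 8 9 3
f 9 1 10
f 9 10 3
f 10 1 11
f 10 11 3
f 11 1 2
f 11 2 3
f 13 12 16
f 13 16 14
f 14 16 17
f 14 17 15
f 16 12 18
f 16 18 17
f 17 18 19
f 17 19 15
f 18 12 20
f 18 20 19
f 19 20 21
f 19 21 15
f 20 12 22
f 20 22 21
f 21 22 23
f 21 23 15
f 22 12 24
f 22 24 23
f 23 24 25
f 23 25 15
f 24 12 26
f 24 26 25
f 25 26 27
f 25 27 15
f 26 12 28
f 26 28 27
f 27 28 29
f 27 29 15
f 28 12 30
f 28 30 29
f 29 30 31
f 29 31 15
f 30 12 32
f 30 32 31
f 31 32 33
f 31 33 15
f 32 12 34
f 32 34 33
f 33 34 35
f 33 35 15
f 34 12 36
f 34 36 35
f 35 36 37
f 35 37 15
f 36 12 38
f 36 38 37
f 37 38 39
f 37 39 15
f 38 12 40
f 38 40 39
f 39 40 41
f 39 41 15
f 40 12 13
f 40 13 41
f 41 13 14
f 41 14 15
f 43 42 46
f 43 46 44
f 44 46 47
f 44 47 45
f 46 42 48
f 46 48 47
f 47 48 49
f 47 49 45
f 48 42 50
f 48 50 49
f 49 50 51
f 49 51 45
f 50 42 52
f 50 52 51
f 51 52 53
f 51 53 45
f 52 42 54
f 52 54 53
f 53 54 55
f 53 55 45
f 54 42 56
f 54 56 55
f 55 56 57
f 55 57 45
f 56 42 58
f 56 58 57
f 57 58 59
f 57 59 45
f 58 42 60
f 58 60 59
f 59 60 61
f 59 61 45
f 60 42 62
f 60 62 61
f 61 62 63
f 61 63 45
f 62 42 64
f 62 64 63
f 63 64 65
f 63 65 45
f 64 42 66
f 64 66 65
f 65 66 67
f 65 67 45
f 66 42 68
f 66 68 67
f 67 68 69
f 67 69 45
f 68 42 43
f 68 43 69
f 69 43 44
f 69 44 45



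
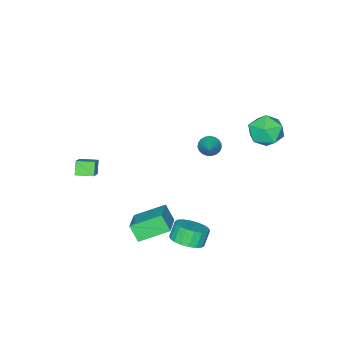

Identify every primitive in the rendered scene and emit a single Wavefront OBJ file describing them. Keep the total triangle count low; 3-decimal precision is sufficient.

v -4.602 3.667 2.566
v -3.897 4.507 2.899
v -3.203 2.853 1.661
v -2.498 3.693 1.994
v -2.904 2.947 2.764
v -3.769 3.45 3.323
v -3.331 3.91 1.237
v -4.196 4.413 1.796
v -3.112 4.657 2.078
v -2.848 4.062 3.021
v -4.252 3.298 1.539
v -3.988 2.703 2.482
v 0.843 0.932 -4.3
v 0.818 0.269 -3.361
v 2.354 2.021 -3.493
v 2.33 1.358 -2.554
v 2.13 -0.258 -5.106
v 2.106 -0.921 -4.167
v 3.642 0.831 -4.299
v 3.617 0.168 -3.36
v 2.4 -3.376 -1.775
v 1.957 -3.71 -1.028
v 3.395 -2.656 -0.862
v 2.952 -2.99 -0.116
v 3.028 -4.23 -1.784
v 2.585 -4.564 -1.038
v 4.023 -3.51 -0.872
v 3.58 -3.844 -0.125
v 1.813 2.717 -4.345
v 2.421 3.397 -3.963
v 1.896 3.344 -3.032
v 1.287 2.663 -3.415
v 2.096 3.641 -4.132
v 1.571 3.588 -3.202
v 1.714 3.702 -4.344
v 1.189 3.648 -3.413
v 1.352 3.568 -4.556
v 0.827 3.514 -3.626
v 1.082 3.265 -4.726
v 0.556 3.211 -3.796
v 0.955 2.853 -4.821
v 0.43 2.8 -3.891
v 0.999 2.415 -4.822
v 0.474 2.361 -3.891
v 1.204 2.036 -4.728
v 0.679 1.983 -3.797
v 1.529 1.792 -4.558
v 1.004 1.739 -3.628
v 1.911 1.732 -4.347
v 1.386 1.678 -3.416
v 2.273 1.866 -4.134
v 1.748 1.812 -3.204
v 2.544 2.169 -3.964
v 2.018 2.115 -3.034
v 2.67 2.58 -3.869
v 2.145 2.527 -2.939
v 2.626 3.019 -3.869
v 2.101 2.965 -2.938
v -3.402 -0.215 -1.24
v -3.21 0.115 -1.802
v -2.058 0.875 -0.14
v -3.42 0.279 -1.707
v -3.627 0.357 -1.531
v -3.795 0.336 -1.305
v -3.896 0.22 -1.067
v -3.91 0.028 -0.859
v -3.837 -0.205 -0.717
v -3.689 -0.44 -0.666
v -3.491 -0.636 -0.713
v -3.277 -0.76 -0.852
v -3.086 -0.789 -1.057
v -2.948 -0.719 -1.295
v -2.89 -0.562 -1.522
v -2.919 -0.345 -1.701
v -3.033 -0.105 -1.8
f 1 12 6
f 1 6 2
f 1 2 8
f 1 8 11
f 1 11 12
f 2 6 10
f 6 12 5
f 12 11 3
f 11 8 7
f 8 2 9
f 4 10 5
f 4 5 3
f 4 3 7
f 4 7 9
f 4 9 10
f 5 10 6
f 3 5 12
f 7 3 11
f 9 7 8
f 10 9 2
f 14 16 13
f 17 14 13
f 13 16 15
f 15 17 13
f 14 20 16
f 18 14 17
f 18 20 14
f 16 20 15
f 19 17 15
f 15 20 19
f 19 18 17
f 20 18 19
f 22 24 21
f 25 22 21
f 21 24 23
f 23 25 21
f 22 28 24
f 26 22 25
f 26 28 22
f 24 28 23
f 27 25 23
f 23 28 27
f 27 26 25
f 28 26 27
f 30 29 33
f 30 33 31
f 31 33 34
f 31 34 32
f 33 29 35
f 33 35 34
f 34 35 36
f 34 36 32
f 35 29 37
f 35 37 36
f 36 37 38
f 36 38 32
f 37 29 39
f 37 39 38
f 38 39 40
f 38 40 32
f 39 29 41
f 39 41 40
f 40 41 42
f 40 42 32
f 41 29 43
f 41 43 42
f 42 43 44
f 42 44 32
f 43 29 45
f 43 45 44
f 44 45 46
f 44 46 32
f 45 29 47
f 45 47 46
f 46 47 48
f 46 48 32
f 47 29 49
f 47 49 48
f 48 49 50
f 48 50 32
f 49 29 51
f 49 51 50
f 50 51 52
f 50 52 32
f 51 29 53
f 51 53 52
f 52 53 54
f 52 54 32
f 53 29 55
f 53 55 54
f 54 55 56
f 54 56 32
f 55 29 57
f 55 57 56
f 56 57 58
f 56 58 32
f 57 29 30
f 57 30 58
f 58 30 31
f 58 31 32
f 60 59 62
f 60 62 61
f 62 59 63
f 62 63 61
f 63 59 64
f 63 64 61
f 64 59 65
f 64 65 61
f 65 59 66
f 65 66 61
f 66 59 67
f 66 67 61
f 67 59 68
f 67 68 61
f 68 59 69
f 68 69 61
f 69 59 70
f 69 70 61
f 70 59 71
f 70 71 61
f 71 59 72
f 71 72 61
f 72 59 73
f 72 73 61
f 73 59 74
f 73 74 61
f 74 59 75
f 74 75 61
f 75 59 60
f 75 60 61



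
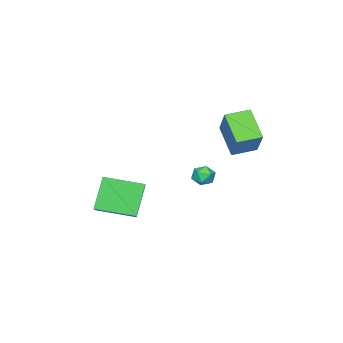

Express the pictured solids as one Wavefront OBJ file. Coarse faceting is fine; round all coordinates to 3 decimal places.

v -0.651 -0.352 -0.051
v -0.321 -0.897 0.087
v -1.239 -0.883 -0.747
v -0.909 -1.428 -0.609
v -1.309 -1.168 -0.165
v -0.946 -0.84 0.265
v -0.614 -0.94 -0.925
v -0.251 -0.612 -0.495
v -0.299 -1.261 -0.453
v -0.729 -1.402 0.016
v -0.831 -0.378 -0.676
v -1.261 -0.519 -0.207
v -1.187 1.952 2.099
v -1.811 0.784 3.332
v -0.155 2.999 3.612
v -0.779 1.831 4.846
v -0.161 1.209 1.914
v -0.785 0.041 3.148
v 0.871 2.256 3.428
v 0.247 1.088 4.661
v 2.906 -4.631 -2.377
v 1.907 -4.885 -0.722
v 1.816 -2.941 -2.775
v 0.817 -3.196 -1.12
v 4.383 -3.424 -1.3
v 3.384 -3.679 0.355
v 3.293 -1.735 -1.698
v 2.294 -1.989 -0.043
f 1 12 6
f 1 6 2
f 1 2 8
f 1 8 11
f 1 11 12
f 2 6 10
f 6 12 5
f 12 11 3
f 11 8 7
f 8 2 9
f 4 10 5
f 4 5 3
f 4 3 7
f 4 7 9
f 4 9 10
f 5 10 6
f 3 5 12
f 7 3 11
f 9 7 8
f 10 9 2
f 14 16 13
f 17 14 13
f 13 16 15
f 15 17 13
f 14 20 16
f 18 14 17
f 18 20 14
f 16 20 15
f 19 17 15
f 15 20 19
f 19 18 17
f 20 18 19
f 22 24 21
f 25 22 21
f 21 24 23
f 23 25 21
f 22 28 24
f 26 22 25
f 26 28 22
f 24 28 23
f 27 25 23
f 23 28 27
f 27 26 25
f 28 26 27



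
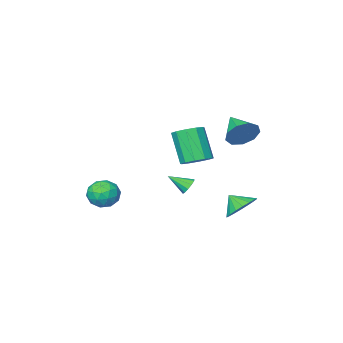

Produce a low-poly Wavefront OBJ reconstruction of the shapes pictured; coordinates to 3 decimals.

v 0.717 2.337 1.834
v 1.221 2.92 2.215
v 1.108 1.886 3.947
v 0.603 1.303 3.566
v 0.717 3.075 2.275
v 0.603 2.041 4.007
v 0.212 2.949 2.167
v 0.099 1.915 3.898
v -0.1 2.589 1.931
v -0.213 1.555 3.663
v -0.1 2.132 1.659
v -0.213 1.098 3.39
v 0.212 1.754 1.453
v 0.099 0.72 3.185
v 0.717 1.599 1.393
v 0.603 0.565 3.125
v 1.221 1.725 1.502
v 1.108 0.691 3.233
v 1.533 2.085 1.737
v 1.42 1.051 3.469
v 1.533 2.542 2.01
v 1.42 1.508 3.741
v -0.865 4.002 -1.18
v -0.435 4.711 -0.659
v -0.555 3.298 -0.48
v -0.838 4.699 -0.492
v -1.247 4.549 -0.462
v -1.579 4.29 -0.574
v -1.771 3.974 -0.806
v -1.783 3.664 -1.112
v -1.613 3.42 -1.432
v -1.295 3.292 -1.702
v -0.893 3.304 -1.868
v -0.484 3.454 -1.898
v -0.151 3.713 -1.786
v 0.04 4.029 -1.554
v 0.052 4.339 -1.248
v -0.118 4.583 -0.929
v -1.517 3.051 3.445
v -1.109 2.671 2.675
v -1.763 1.549 4.055
v -0.66 2.783 3.132
v -0.613 3.021 3.735
v -0.988 3.272 4.202
v -1.61 3.42 4.315
v -2.189 3.396 4.02
v -2.453 3.21 3.457
v -2.279 2.95 2.887
v -1.748 2.737 2.579
v 2.274 -2.635 -2.282
v 3.015 -2.03 -2.305
v 3.185 -3.73 -1.675
v 3.926 -3.125 -1.698
v 3.203 -2.972 -1.091
v 2.64 -2.296 -1.466
v 3.56 -3.464 -2.514
v 2.997 -2.788 -2.889
v 3.81 -2.543 -2.449
v 3.589 -2.239 -1.569
v 2.611 -3.521 -2.411
v 2.39 -3.217 -1.531
v 2.564 -2.237 -2.347
v 3.636 -3.523 -1.633
v 3.21 -3.434 -1.276
v 3.646 -3.078 -1.29
v 2.344 -2.392 -1.853
v 2.78 -2.037 -1.867
v 2.89 -2.591 -1.153
v 3.42 -3.723 -2.113
v 3.856 -3.368 -2.127
v 2.554 -2.682 -2.69
v 2.99 -2.326 -2.704
v 3.31 -3.169 -2.827
v 3.468 -2.183 -2.445
v 4.003 -2.826 -2.088
v 3.788 -3.025 -2.568
v 3.457 -2.628 -2.788
v 3.338 -2.004 -1.927
v 3.873 -2.647 -1.571
v 3.448 -2.557 -1.214
v 3.117 -2.16 -1.434
v 3.805 -2.305 -2.012
v 2.327 -3.113 -2.409
v 2.862 -3.756 -2.053
v 3.083 -3.6 -2.546
v 2.752 -3.203 -2.766
v 2.197 -2.934 -1.892
v 2.732 -3.577 -1.535
v 2.743 -3.132 -1.192
v 2.412 -2.735 -1.412
v 2.395 -3.455 -1.968
v -0.885 -0.943 -1.68
v -0.459 -0.646 -1.889
v -0.055 -1.657 -1
v -0.564 -0.491 -1.598
v -0.792 -0.509 -1.338
v -1.056 -0.692 -1.209
v -1.254 -0.971 -1.26
v -1.312 -1.239 -1.472
v -1.206 -1.394 -1.763
v -0.978 -1.376 -2.022
v -0.715 -1.193 -2.151
v -0.516 -0.914 -2.1
f 2 1 5
f 2 5 3
f 3 5 6
f 3 6 4
f 5 1 7
f 5 7 6
f 6 7 8
f 6 8 4
f 7 1 9
f 7 9 8
f 8 9 10
f 8 10 4
f 9 1 11
f 9 11 10
f 10 11 12
f 10 12 4
f 11 1 13
f 11 13 12
f 12 13 14
f 12 14 4
f 13 1 15
f 13 15 14
f 14 15 16
f 14 16 4
f 15 1 17
f 15 17 16
f 16 17 18
f 16 18 4
f 17 1 19
f 17 19 18
f 18 19 20
f 18 20 4
f 19 1 21
f 19 21 20
f 20 21 22
f 20 22 4
f 21 1 2
f 21 2 22
f 22 2 3
f 22 3 4
f 24 23 26
f 24 26 25
f 26 23 27
f 26 27 25
f 27 23 28
f 27 28 25
f 28 23 29
f 28 29 25
f 29 23 30
f 29 30 25
f 30 23 31
f 30 31 25
f 31 23 32
f 31 32 25
f 32 23 33
f 32 33 25
f 33 23 34
f 33 34 25
f 34 23 35
f 34 35 25
f 35 23 36
f 35 36 25
f 36 23 37
f 36 37 25
f 37 23 38
f 37 38 25
f 38 23 24
f 38 24 25
f 40 39 42
f 40 42 41
f 42 39 43
f 42 43 41
f 43 39 44
f 43 44 41
f 44 39 45
f 44 45 41
f 45 39 46
f 45 46 41
f 46 39 47
f 46 47 41
f 47 39 48
f 47 48 41
f 48 39 49
f 48 49 41
f 49 39 40
f 49 40 41
f 50 87 66
f 87 61 90
f 66 90 55
f 87 90 66
f 50 66 62
f 66 55 67
f 62 67 51
f 66 67 62
f 50 62 71
f 62 51 72
f 71 72 57
f 62 72 71
f 50 71 83
f 71 57 86
f 83 86 60
f 71 86 83
f 50 83 87
f 83 60 91
f 87 91 61
f 83 91 87
f 51 67 78
f 67 55 81
f 78 81 59
f 67 81 78
f 55 90 68
f 90 61 89
f 68 89 54
f 90 89 68
f 61 91 88
f 91 60 84
f 88 84 52
f 91 84 88
f 60 86 85
f 86 57 73
f 85 73 56
f 86 73 85
f 57 72 77
f 72 51 74
f 77 74 58
f 72 74 77
f 53 79 65
f 79 59 80
f 65 80 54
f 79 80 65
f 53 65 63
f 65 54 64
f 63 64 52
f 65 64 63
f 53 63 70
f 63 52 69
f 70 69 56
f 63 69 70
f 53 70 75
f 70 56 76
f 75 76 58
f 70 76 75
f 53 75 79
f 75 58 82
f 79 82 59
f 75 82 79
f 54 80 68
f 80 59 81
f 68 81 55
f 80 81 68
f 52 64 88
f 64 54 89
f 88 89 61
f 64 89 88
f 56 69 85
f 69 52 84
f 85 84 60
f 69 84 85
f 58 76 77
f 76 56 73
f 77 73 57
f 76 73 77
f 59 82 78
f 82 58 74
f 78 74 51
f 82 74 78
f 93 92 95
f 93 95 94
f 95 92 96
f 95 96 94
f 96 92 97
f 96 97 94
f 97 92 98
f 97 98 94
f 98 92 99
f 98 99 94
f 99 92 100
f 99 100 94
f 100 92 101
f 100 101 94
f 101 92 102
f 101 102 94
f 102 92 103
f 102 103 94
f 103 92 93
f 103 93 94



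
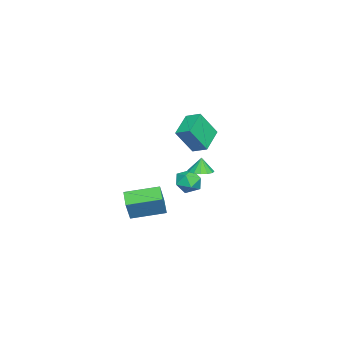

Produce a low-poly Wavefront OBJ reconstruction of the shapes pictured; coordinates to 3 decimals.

v -0.378 -1.546 0.992
v -2.035 -1.431 1.686
v -0.145 -0.604 1.393
v -1.802 -0.49 2.087
v 0.242 -2.39 2.613
v -1.415 -2.276 3.307
v 0.475 -1.449 3.014
v -1.182 -1.334 3.708
v -4.285 -2.254 -3.148
v -3.469 -1.998 -2.719
v -3.631 -3.582 -3.601
v -2.815 -3.326 -3.172
v -3.585 -3.54 -2.646
v -3.99 -2.719 -2.366
v -3.11 -2.861 -3.954
v -3.515 -2.04 -3.674
v -2.743 -2.373 -3.217
v -3.036 -2.793 -2.409
v -4.064 -2.787 -3.911
v -4.357 -3.207 -3.103
v -3.823 -2.103 -2.298
v -3.271 -1.519 -2.198
v -3.997 -2.117 -1.262
v -3.634 -1.317 -2.256
v -4.047 -1.326 -2.325
v -4.401 -1.543 -2.388
v -4.599 -1.91 -2.426
v -4.59 -2.329 -2.429
v -4.375 -2.688 -2.398
v -4.012 -2.89 -2.34
v -3.599 -2.881 -2.27
v -3.246 -2.664 -2.208
v -3.047 -2.297 -2.17
v -3.056 -1.878 -2.166
v 3.393 -4.169 -2.029
v 4.037 -4.201 -0.642
v 2.653 -2.264 -1.641
v 3.298 -2.296 -0.253
v 4.402 -3.684 -2.487
v 5.047 -3.716 -1.099
v 3.663 -1.779 -2.098
v 4.307 -1.811 -0.711
f 2 4 1
f 5 2 1
f 1 4 3
f 3 5 1
f 2 8 4
f 6 2 5
f 6 8 2
f 4 8 3
f 7 5 3
f 3 8 7
f 7 6 5
f 8 6 7
f 9 20 14
f 9 14 10
f 9 10 16
f 9 16 19
f 9 19 20
f 10 14 18
f 14 20 13
f 20 19 11
f 19 16 15
f 16 10 17
f 12 18 13
f 12 13 11
f 12 11 15
f 12 15 17
f 12 17 18
f 13 18 14
f 11 13 20
f 15 11 19
f 17 15 16
f 18 17 10
f 22 21 24
f 22 24 23
f 24 21 25
f 24 25 23
f 25 21 26
f 25 26 23
f 26 21 27
f 26 27 23
f 27 21 28
f 27 28 23
f 28 21 29
f 28 29 23
f 29 21 30
f 29 30 23
f 30 21 31
f 30 31 23
f 31 21 32
f 31 32 23
f 32 21 33
f 32 33 23
f 33 21 34
f 33 34 23
f 34 21 22
f 34 22 23
f 36 38 35
f 39 36 35
f 35 38 37
f 37 39 35
f 36 42 38
f 40 36 39
f 40 42 36
f 38 42 37
f 41 39 37
f 37 42 41
f 41 40 39
f 42 40 41



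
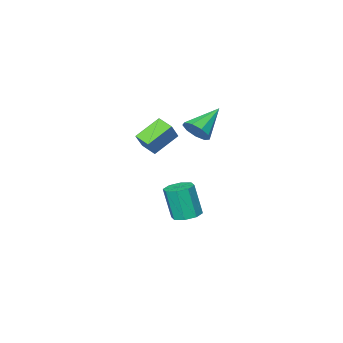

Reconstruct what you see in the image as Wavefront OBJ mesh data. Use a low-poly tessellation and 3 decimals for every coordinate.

v 0.701 0.035 2.042
v 1.101 0.235 2.717
v -0.881 -0.235 3.058
v 0.877 0.687 2.488
v 0.57 0.834 2.051
v 0.325 0.607 1.609
v 0.256 0.113 1.369
v 0.395 -0.418 1.444
v 0.677 -0.737 1.799
v 0.971 -0.695 2.267
v 1.138 -0.311 2.63
v 4.147 0.487 2.262
v 2.864 0.556 3.093
v 4.035 1.336 2.018
v 2.752 1.405 2.85
v 4.768 0.835 3.19
v 3.485 0.904 4.022
v 4.656 1.684 2.947
v 3.373 1.753 3.778
v 0.995 -0.275 -3.761
v 1.56 -0.794 -3.95
v 1.73 -1.264 -2.148
v 1.165 -0.745 -1.959
v 1.782 -0.245 -3.827
v 1.951 -0.715 -2.025
v 1.543 0.287 -3.666
v 1.712 -0.183 -1.864
v 0.983 0.489 -3.561
v 1.152 0.019 -1.759
v 0.43 0.244 -3.572
v 0.6 -0.226 -1.77
v 0.209 -0.305 -3.695
v 0.378 -0.775 -1.893
v 0.448 -0.837 -3.856
v 0.617 -1.307 -2.054
v 1.008 -1.039 -3.961
v 1.177 -1.509 -2.159
f 2 1 4
f 2 4 3
f 4 1 5
f 4 5 3
f 5 1 6
f 5 6 3
f 6 1 7
f 6 7 3
f 7 1 8
f 7 8 3
f 8 1 9
f 8 9 3
f 9 1 10
f 9 10 3
f 10 1 11
f 10 11 3
f 11 1 2
f 11 2 3
f 13 15 12
f 16 13 12
f 12 15 14
f 14 16 12
f 13 19 15
f 17 13 16
f 17 19 13
f 15 19 14
f 18 16 14
f 14 19 18
f 18 17 16
f 19 17 18
f 21 20 24
f 21 24 22
f 22 24 25
f 22 25 23
f 24 20 26
f 24 26 25
f 25 26 27
f 25 27 23
f 26 20 28
f 26 28 27
f 27 28 29
f 27 29 23
f 28 20 30
f 28 30 29
f 29 30 31
f 29 31 23
f 30 20 32
f 30 32 31
f 31 32 33
f 31 33 23
f 32 20 34
f 32 34 33
f 33 34 35
f 33 35 23
f 34 20 36
f 34 36 35
f 35 36 37
f 35 37 23
f 36 20 21
f 36 21 37
f 37 21 22
f 37 22 23



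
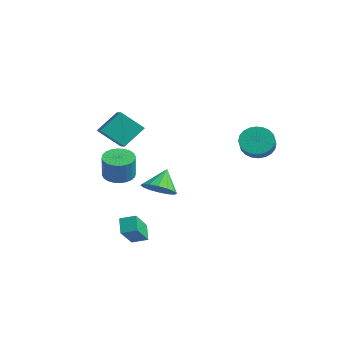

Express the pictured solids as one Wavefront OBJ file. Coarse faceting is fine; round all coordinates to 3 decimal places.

v 1.461 -3.124 -4.156
v 2.19 -4.184 -2.954
v 2.035 -2.429 -3.891
v 2.764 -3.488 -2.689
v 2.196 -3.452 -4.891
v 2.925 -4.511 -3.689
v 2.77 -2.756 -4.626
v 3.499 -3.816 -3.424
v 3.293 3.796 1.385
v 3.803 3.515 0.572
v 4.516 2.984 1.202
v 4.007 3.264 2.015
v 3.978 3.853 0.658
v 4.691 3.322 1.288
v 4.049 4.182 0.856
v 4.762 3.651 1.486
v 4.005 4.452 1.134
v 4.718 3.921 1.764
v 3.852 4.623 1.45
v 4.565 4.091 2.08
v 3.615 4.667 1.756
v 4.328 4.135 2.386
v 3.328 4.579 2.006
v 4.041 4.047 2.636
v 3.036 4.371 2.161
v 3.75 3.84 2.791
v 2.784 4.076 2.198
v 3.497 3.545 2.828
v 2.609 3.738 2.112
v 3.322 3.207 2.742
v 2.538 3.409 1.914
v 3.251 2.878 2.544
v 2.582 3.139 1.636
v 3.295 2.608 2.266
v 2.735 2.969 1.32
v 3.448 2.437 1.95
v 2.972 2.925 1.014
v 3.685 2.393 1.644
v 3.259 3.013 0.764
v 3.972 2.481 1.394
v 3.55 3.22 0.609
v 4.264 2.689 1.239
v -2.186 -1.852 -1.607
v -1.517 -1.2 -1.713
v -1.005 -1.476 -0.179
v -1.674 -2.128 -0.073
v -1.794 -0.998 -1.584
v -1.282 -1.274 -0.05
v -2.131 -0.925 -1.458
v -1.619 -1.201 0.075
v -2.476 -0.994 -1.355
v -1.964 -1.27 0.178
v -2.777 -1.193 -1.291
v -2.266 -1.469 0.243
v -2.988 -1.493 -1.274
v -2.477 -1.769 0.259
v -3.077 -1.847 -1.308
v -2.566 -2.123 0.225
v -3.03 -2.202 -1.388
v -2.519 -2.478 0.146
v -2.855 -2.504 -1.501
v -2.343 -2.78 0.033
v -2.578 -2.706 -1.63
v -2.066 -2.982 -0.096
v -2.241 -2.779 -1.755
v -1.729 -3.055 -0.222
v -1.896 -2.71 -1.858
v -1.384 -2.986 -0.325
v -1.594 -2.511 -1.923
v -1.083 -2.787 -0.389
v -1.383 -2.211 -1.939
v -0.872 -2.487 -0.406
v -1.294 -1.857 -1.905
v -0.783 -2.133 -0.372
v -1.341 -1.502 -1.826
v -0.83 -1.778 -0.292
v -1.484 -3.56 2.267
v -1.433 -2.344 3.425
v -0.664 -2.542 1.164
v -0.613 -1.327 2.322
v 0.253 -4.253 2.918
v 0.304 -3.038 4.076
v 1.073 -3.236 1.815
v 1.124 -2.02 2.973
v 3.36 -2.437 -0.737
v 4.3 -2.437 -0.369
v 2.9 -1.663 0.437
v 4.271 -2.006 -0.665
v 3.997 -1.691 -0.979
v 3.552 -1.576 -1.229
v 3.056 -1.691 -1.347
v 2.642 -2.006 -1.302
v 2.419 -2.437 -1.106
v 2.449 -2.867 -0.81
v 2.723 -3.182 -0.496
v 3.168 -3.298 -0.246
v 3.664 -3.182 -0.128
v 4.078 -2.867 -0.173
f 2 4 1
f 5 2 1
f 1 4 3
f 3 5 1
f 2 8 4
f 6 2 5
f 6 8 2
f 4 8 3
f 7 5 3
f 3 8 7
f 7 6 5
f 8 6 7
f 10 9 13
f 10 13 11
f 11 13 14
f 11 14 12
f 13 9 15
f 13 15 14
f 14 15 16
f 14 16 12
f 15 9 17
f 15 17 16
f 16 17 18
f 16 18 12
f 17 9 19
f 17 19 18
f 18 19 20
f 18 20 12
f 19 9 21
f 19 21 20
f 20 21 22
f 20 22 12
f 21 9 23
f 21 23 22
f 22 23 24
f 22 24 12
f 23 9 25
f 23 25 24
f 24 25 26
f 24 26 12
f 25 9 27
f 25 27 26
f 26 27 28
f 26 28 12
f 27 9 29
f 27 29 28
f 28 29 30
f 28 30 12
f 29 9 31
f 29 31 30
f 30 31 32
f 30 32 12
f 31 9 33
f 31 33 32
f 32 33 34
f 32 34 12
f 33 9 35
f 33 35 34
f 34 35 36
f 34 36 12
f 35 9 37
f 35 37 36
f 36 37 38
f 36 38 12
f 37 9 39
f 37 39 38
f 38 39 40
f 38 40 12
f 39 9 41
f 39 41 40
f 40 41 42
f 40 42 12
f 41 9 10
f 41 10 42
f 42 10 11
f 42 11 12
f 44 43 47
f 44 47 45
f 45 47 48
f 45 48 46
f 47 43 49
f 47 49 48
f 48 49 50
f 48 50 46
f 49 43 51
f 49 51 50
f 50 51 52
f 50 52 46
f 51 43 53
f 51 53 52
f 52 53 54
f 52 54 46
f 53 43 55
f 53 55 54
f 54 55 56
f 54 56 46
f 55 43 57
f 55 57 56
f 56 57 58
f 56 58 46
f 57 43 59
f 57 59 58
f 58 59 60
f 58 60 46
f 59 43 61
f 59 61 60
f 60 61 62
f 60 62 46
f 61 43 63
f 61 63 62
f 62 63 64
f 62 64 46
f 63 43 65
f 63 65 64
f 64 65 66
f 64 66 46
f 65 43 67
f 65 67 66
f 66 67 68
f 66 68 46
f 67 43 69
f 67 69 68
f 68 69 70
f 68 70 46
f 69 43 71
f 69 71 70
f 70 71 72
f 70 72 46
f 71 43 73
f 71 73 72
f 72 73 74
f 72 74 46
f 73 43 75
f 73 75 74
f 74 75 76
f 74 76 46
f 75 43 44
f 75 44 76
f 76 44 45
f 76 45 46
f 78 80 77
f 81 78 77
f 77 80 79
f 79 81 77
f 78 84 80
f 82 78 81
f 82 84 78
f 80 84 79
f 83 81 79
f 79 84 83
f 83 82 81
f 84 82 83
f 86 85 88
f 86 88 87
f 88 85 89
f 88 89 87
f 89 85 90
f 89 90 87
f 90 85 91
f 90 91 87
f 91 85 92
f 91 92 87
f 92 85 93
f 92 93 87
f 93 85 94
f 93 94 87
f 94 85 95
f 94 95 87
f 95 85 96
f 95 96 87
f 96 85 97
f 96 97 87
f 97 85 98
f 97 98 87
f 98 85 86
f 98 86 87



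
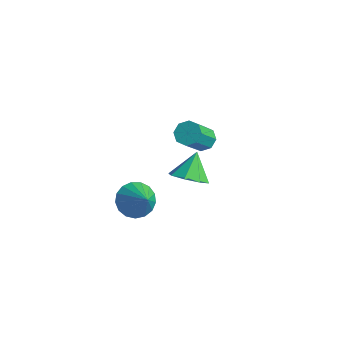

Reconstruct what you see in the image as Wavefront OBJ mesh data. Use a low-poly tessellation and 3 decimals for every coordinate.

v -0.033 0.522 -2.547
v 0.676 0.869 -2.598
v -0.327 1.258 -1.633
v 0.261 1.137 -2.947
v -0.325 1.045 -3.062
v -0.74 0.647 -2.876
v -0.741 0.176 -2.497
v -0.327 -0.093 -2.147
v 0.26 -0.001 -2.032
v 0.675 0.397 -2.219
v -2.396 3.681 -3.817
v -1.847 3.611 -3.991
v -1.595 2.528 -2.758
v -2.144 2.599 -2.583
v -1.891 3.938 -3.694
v -1.639 2.856 -2.461
v -2.23 4.115 -3.47
v -1.978 3.033 -2.236
v -2.667 4.038 -3.448
v -2.415 2.956 -2.215
v -2.945 3.752 -3.642
v -2.693 2.669 -2.409
v -2.901 3.424 -3.939
v -2.649 2.342 -2.706
v -2.562 3.247 -4.164
v -2.31 2.165 -2.93
v -2.125 3.324 -4.185
v -1.873 2.242 -2.952
v -0.853 -1.411 -3.089
v -0.458 -1.813 -3.643
v 0.113 -1.729 -2.171
v -0.318 -1.462 -3.669
v -0.301 -1.1 -3.562
v -0.41 -0.809 -3.346
v -0.621 -0.656 -3.072
v -0.885 -0.676 -2.802
v -1.141 -0.864 -2.597
v -1.331 -1.178 -2.506
v -1.412 -1.545 -2.548
v -1.365 -1.881 -2.714
v -1.2 -2.11 -2.966
v -0.956 -2.179 -3.246
v -0.688 -2.071 -3.491
f 2 1 4
f 2 4 3
f 4 1 5
f 4 5 3
f 5 1 6
f 5 6 3
f 6 1 7
f 6 7 3
f 7 1 8
f 7 8 3
f 8 1 9
f 8 9 3
f 9 1 10
f 9 10 3
f 10 1 2
f 10 2 3
f 12 11 15
f 12 15 13
f 13 15 16
f 13 16 14
f 15 11 17
f 15 17 16
f 16 17 18
f 16 18 14
f 17 11 19
f 17 19 18
f 18 19 20
f 18 20 14
f 19 11 21
f 19 21 20
f 20 21 22
f 20 22 14
f 21 11 23
f 21 23 22
f 22 23 24
f 22 24 14
f 23 11 25
f 23 25 24
f 24 25 26
f 24 26 14
f 25 11 27
f 25 27 26
f 26 27 28
f 26 28 14
f 27 11 12
f 27 12 28
f 28 12 13
f 28 13 14
f 30 29 32
f 30 32 31
f 32 29 33
f 32 33 31
f 33 29 34
f 33 34 31
f 34 29 35
f 34 35 31
f 35 29 36
f 35 36 31
f 36 29 37
f 36 37 31
f 37 29 38
f 37 38 31
f 38 29 39
f 38 39 31
f 39 29 40
f 39 40 31
f 40 29 41
f 40 41 31
f 41 29 42
f 41 42 31
f 42 29 43
f 42 43 31
f 43 29 30
f 43 30 31



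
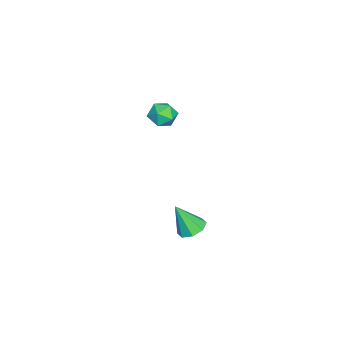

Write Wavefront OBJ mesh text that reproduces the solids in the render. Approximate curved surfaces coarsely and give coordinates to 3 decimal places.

v 2.838 2.607 1.926
v 3.413 2.807 1.969
v 2.962 1.993 3.134
v 3.105 3.106 2.153
v 2.641 3.113 2.204
v 2.292 2.824 2.093
v 2.263 2.407 1.884
v 2.571 2.108 1.7
v 3.035 2.101 1.649
v 3.383 2.391 1.76
v -2.918 -0.108 3.572
v -2.332 0.202 3.457
v -2.508 -0.542 4.483
v -1.922 -0.232 4.368
v -2.466 0.127 4.535
v -2.719 0.396 3.972
v -2.121 -0.736 3.968
v -2.374 -0.467 3.405
v -1.839 -0.186 3.702
v -2.053 0.348 4.052
v -2.787 -0.688 3.888
v -3.001 -0.154 4.238
f 2 1 4
f 2 4 3
f 4 1 5
f 4 5 3
f 5 1 6
f 5 6 3
f 6 1 7
f 6 7 3
f 7 1 8
f 7 8 3
f 8 1 9
f 8 9 3
f 9 1 10
f 9 10 3
f 10 1 2
f 10 2 3
f 11 22 16
f 11 16 12
f 11 12 18
f 11 18 21
f 11 21 22
f 12 16 20
f 16 22 15
f 22 21 13
f 21 18 17
f 18 12 19
f 14 20 15
f 14 15 13
f 14 13 17
f 14 17 19
f 14 19 20
f 15 20 16
f 13 15 22
f 17 13 21
f 19 17 18
f 20 19 12



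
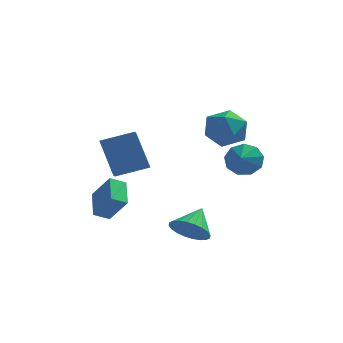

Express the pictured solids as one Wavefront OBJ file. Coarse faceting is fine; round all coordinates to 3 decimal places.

v 2.525 1.005 2.645
v 3.208 1.307 3.528
v 1.812 -0.387 3.672
v 2.495 -0.085 4.555
v 1.624 0.605 4.235
v 2.064 1.466 3.6
v 2.956 -0.546 3.6
v 3.396 0.315 2.965
v 3.474 0.349 4.118
v 2.651 1.06 4.511
v 2.369 -0.14 2.689
v 1.546 0.571 3.082
v 1.171 -2.764 -1.459
v 2.084 -2.804 -1.89
v 1.629 -1.596 -0.601
v 1.896 -2.554 -2.131
v 1.598 -2.336 -2.269
v 1.236 -2.183 -2.283
v 0.863 -2.119 -2.173
v 0.537 -2.153 -1.953
v 0.308 -2.279 -1.659
v 0.21 -2.48 -1.334
v 0.259 -2.724 -1.028
v 0.446 -2.974 -0.788
v 0.744 -3.192 -0.65
v 1.107 -3.345 -0.635
v 1.48 -3.409 -0.746
v 1.806 -3.375 -0.965
v 2.035 -3.249 -1.26
v 2.133 -3.048 -1.585
v 3.165 3.513 0.254
v 3.541 3.043 -0.506
v 3.075 2.647 0.746
v 4.025 3.228 -0.092
v 4.106 3.547 0.484
v 3.747 3.85 0.953
v 3.115 3.995 1.095
v 2.507 3.915 0.843
v 2.206 3.647 0.316
v 2.354 3.316 -0.24
v 2.881 3.078 -0.565
v -3.093 -3.173 -0.48
v -2.22 -3.592 0.781
v -3.337 -1.808 0.143
v -2.464 -2.227 1.403
v -2.396 -2.873 -0.863
v -1.523 -3.292 0.397
v -2.64 -1.508 -0.241
v -1.767 -1.927 1.02
v -2.808 1.787 -0.364
v -2.774 1.083 0.035
v -3.589 2.766 1.433
v -3.554 2.062 1.832
v -1.166 2.158 0.148
v -1.131 1.454 0.547
v -1.946 3.137 1.945
v -1.912 2.433 2.344
f 1 12 6
f 1 6 2
f 1 2 8
f 1 8 11
f 1 11 12
f 2 6 10
f 6 12 5
f 12 11 3
f 11 8 7
f 8 2 9
f 4 10 5
f 4 5 3
f 4 3 7
f 4 7 9
f 4 9 10
f 5 10 6
f 3 5 12
f 7 3 11
f 9 7 8
f 10 9 2
f 14 13 16
f 14 16 15
f 16 13 17
f 16 17 15
f 17 13 18
f 17 18 15
f 18 13 19
f 18 19 15
f 19 13 20
f 19 20 15
f 20 13 21
f 20 21 15
f 21 13 22
f 21 22 15
f 22 13 23
f 22 23 15
f 23 13 24
f 23 24 15
f 24 13 25
f 24 25 15
f 25 13 26
f 25 26 15
f 26 13 27
f 26 27 15
f 27 13 28
f 27 28 15
f 28 13 29
f 28 29 15
f 29 13 30
f 29 30 15
f 30 13 14
f 30 14 15
f 32 31 34
f 32 34 33
f 34 31 35
f 34 35 33
f 35 31 36
f 35 36 33
f 36 31 37
f 36 37 33
f 37 31 38
f 37 38 33
f 38 31 39
f 38 39 33
f 39 31 40
f 39 40 33
f 40 31 41
f 40 41 33
f 41 31 32
f 41 32 33
f 43 45 42
f 46 43 42
f 42 45 44
f 44 46 42
f 43 49 45
f 47 43 46
f 47 49 43
f 45 49 44
f 48 46 44
f 44 49 48
f 48 47 46
f 49 47 48
f 51 53 50
f 54 51 50
f 50 53 52
f 52 54 50
f 51 57 53
f 55 51 54
f 55 57 51
f 53 57 52
f 56 54 52
f 52 57 56
f 56 55 54
f 57 55 56



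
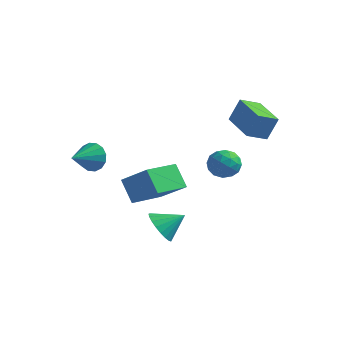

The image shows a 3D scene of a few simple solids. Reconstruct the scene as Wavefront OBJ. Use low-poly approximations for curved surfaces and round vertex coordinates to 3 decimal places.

v 1.37 3.381 2.512
v 1.763 3.716 3.77
v 1.898 4.303 2.101
v 2.292 4.639 3.359
v 3.128 2.261 2.261
v 3.522 2.597 3.519
v 3.657 3.184 1.85
v 4.05 3.519 3.108
v -2.729 -1.776 0.806
v -2.373 -2.021 0.062
v -2.831 -3.164 1.214
v -2.031 -1.964 0.341
v -1.875 -1.857 0.744
v -1.949 -1.728 1.164
v -2.232 -1.612 1.488
v -2.648 -1.54 1.629
v -3.086 -1.531 1.549
v -3.428 -1.588 1.27
v -3.583 -1.696 0.867
v -3.51 -1.825 0.448
v -3.227 -1.941 0.124
v -2.811 -2.013 -0.017
v 1.45 1.84 0.147
v 2.112 2.13 -0.342
v 2.368 1.39 1.122
v 3.03 1.68 0.633
v 2.488 2.248 1.014
v 1.921 2.526 0.412
v 2.559 0.994 0.368
v 1.992 1.272 -0.234
v 2.798 1.607 -0.206
v 2.753 2.382 0.194
v 1.727 1.138 0.586
v 1.682 1.913 0.986
v 1.701 2.025 -0.183
v 2.779 1.495 0.963
v 2.461 1.829 1.187
v 2.85 1.999 0.9
v 1.588 2.257 0.26
v 1.977 2.428 -0.027
v 2.198 2.497 0.77
v 2.503 1.092 0.807
v 2.892 1.263 0.52
v 1.63 1.521 -0.12
v 2.019 1.691 -0.407
v 2.282 1.023 0.01
v 2.493 1.888 -0.39
v 3.032 1.623 0.183
v 2.755 1.22 0.027
v 2.422 1.384 -0.327
v 2.467 2.343 -0.155
v 3.006 2.078 0.417
v 2.687 2.412 0.642
v 2.354 2.576 0.288
v 2.87 2.036 -0.075
v 1.474 1.442 0.363
v 2.013 1.177 0.935
v 2.126 0.944 0.492
v 1.793 1.108 0.138
v 1.448 1.897 0.597
v 1.987 1.632 1.17
v 2.058 2.136 1.107
v 1.725 2.3 0.753
v 1.61 1.484 0.855
v -0.734 -1.391 -1.789
v -1.563 -1.119 -0.618
v -0.472 0.504 -2.043
v -1.301 0.776 -0.872
v 0.801 -1.456 -0.688
v -0.028 -1.184 0.483
v 1.063 0.439 -0.942
v 0.234 0.711 0.229
v 0.877 -1.397 -2.906
v 1.295 -1.089 -3.714
v 1.723 -0.623 -2.174
v 1.004 -0.82 -3.663
v 0.692 -0.65 -3.481
v 0.412 -0.61 -3.199
v 0.212 -0.706 -2.867
v 0.127 -0.921 -2.542
v 0.172 -1.218 -2.28
v 0.339 -1.546 -2.125
v 0.599 -1.849 -2.106
v 0.907 -2.073 -2.225
v 1.209 -2.18 -2.462
v 1.455 -2.152 -2.776
v 1.6 -1.993 -3.112
v 1.621 -1.731 -3.412
v 1.513 -1.411 -3.625
f 2 4 1
f 5 2 1
f 1 4 3
f 3 5 1
f 2 8 4
f 6 2 5
f 6 8 2
f 4 8 3
f 7 5 3
f 3 8 7
f 7 6 5
f 8 6 7
f 10 9 12
f 10 12 11
f 12 9 13
f 12 13 11
f 13 9 14
f 13 14 11
f 14 9 15
f 14 15 11
f 15 9 16
f 15 16 11
f 16 9 17
f 16 17 11
f 17 9 18
f 17 18 11
f 18 9 19
f 18 19 11
f 19 9 20
f 19 20 11
f 20 9 21
f 20 21 11
f 21 9 22
f 21 22 11
f 22 9 10
f 22 10 11
f 23 60 39
f 60 34 63
f 39 63 28
f 60 63 39
f 23 39 35
f 39 28 40
f 35 40 24
f 39 40 35
f 23 35 44
f 35 24 45
f 44 45 30
f 35 45 44
f 23 44 56
f 44 30 59
f 56 59 33
f 44 59 56
f 23 56 60
f 56 33 64
f 60 64 34
f 56 64 60
f 24 40 51
f 40 28 54
f 51 54 32
f 40 54 51
f 28 63 41
f 63 34 62
f 41 62 27
f 63 62 41
f 34 64 61
f 64 33 57
f 61 57 25
f 64 57 61
f 33 59 58
f 59 30 46
f 58 46 29
f 59 46 58
f 30 45 50
f 45 24 47
f 50 47 31
f 45 47 50
f 26 52 38
f 52 32 53
f 38 53 27
f 52 53 38
f 26 38 36
f 38 27 37
f 36 37 25
f 38 37 36
f 26 36 43
f 36 25 42
f 43 42 29
f 36 42 43
f 26 43 48
f 43 29 49
f 48 49 31
f 43 49 48
f 26 48 52
f 48 31 55
f 52 55 32
f 48 55 52
f 27 53 41
f 53 32 54
f 41 54 28
f 53 54 41
f 25 37 61
f 37 27 62
f 61 62 34
f 37 62 61
f 29 42 58
f 42 25 57
f 58 57 33
f 42 57 58
f 31 49 50
f 49 29 46
f 50 46 30
f 49 46 50
f 32 55 51
f 55 31 47
f 51 47 24
f 55 47 51
f 66 68 65
f 69 66 65
f 65 68 67
f 67 69 65
f 66 72 68
f 70 66 69
f 70 72 66
f 68 72 67
f 71 69 67
f 67 72 71
f 71 70 69
f 72 70 71
f 74 73 76
f 74 76 75
f 76 73 77
f 76 77 75
f 77 73 78
f 77 78 75
f 78 73 79
f 78 79 75
f 79 73 80
f 79 80 75
f 80 73 81
f 80 81 75
f 81 73 82
f 81 82 75
f 82 73 83
f 82 83 75
f 83 73 84
f 83 84 75
f 84 73 85
f 84 85 75
f 85 73 86
f 85 86 75
f 86 73 87
f 86 87 75
f 87 73 88
f 87 88 75
f 88 73 89
f 88 89 75
f 89 73 74
f 89 74 75

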